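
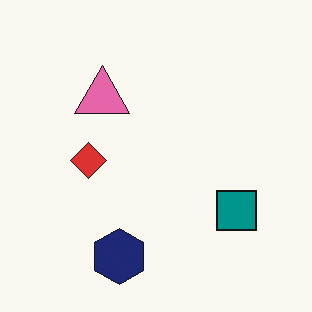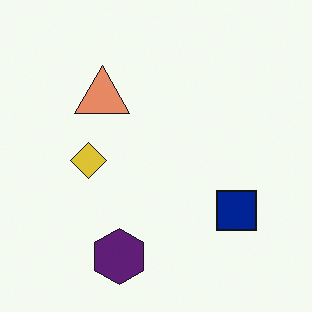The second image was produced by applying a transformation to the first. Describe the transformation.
The second image is the first hue-shifted slightly.

Every shape's color has rotated by the same amount around the hue wheel — a uniform hue shift.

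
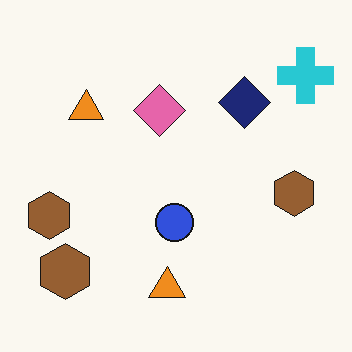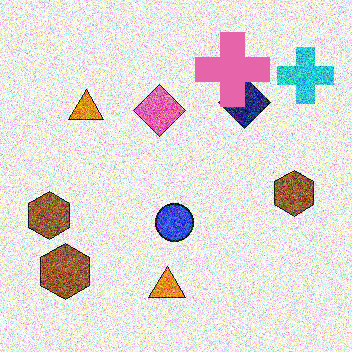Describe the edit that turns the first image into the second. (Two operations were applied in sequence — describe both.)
Degraded with a thick layer of grain, then overlaid with an additional pink cross.

Random speckle covers the whole image, including the flat background. A pink cross appears in the second image that is absent from the first.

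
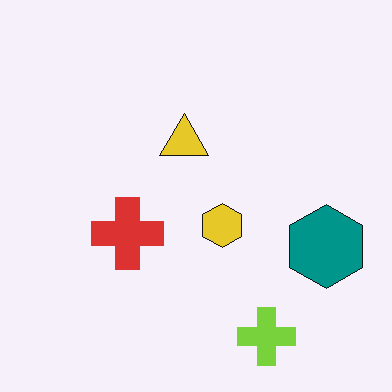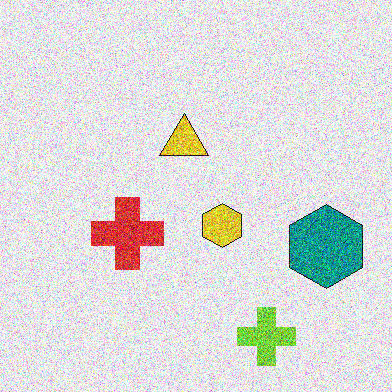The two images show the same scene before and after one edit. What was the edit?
The second image is the first degraded with heavy additive noise.

Random speckle covers the whole image, including the flat background.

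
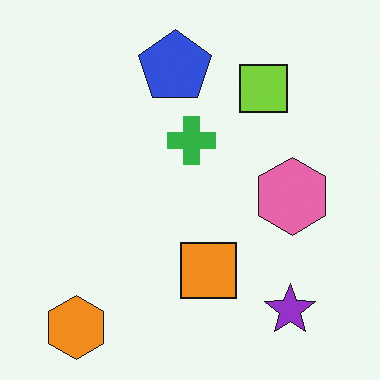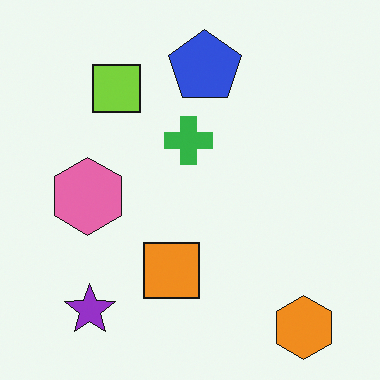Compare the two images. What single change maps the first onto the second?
Flipped horizontally (left ↔ right).

The orange hexagon is in the bottom-left of the first image and the bottom-right of the second — shapes on opposite sides of the vertical midline have swapped in a mirror flip.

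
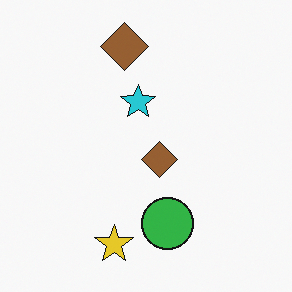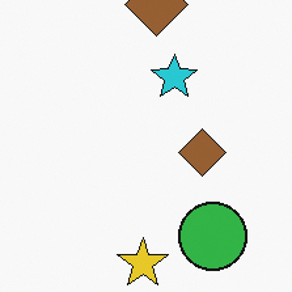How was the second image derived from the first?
Cropped slightly and scaled back up.

The visible shapes are larger and the field of view is narrower; shapes near the original edges may be partly or wholly outside the frame — a crop-and-rescale.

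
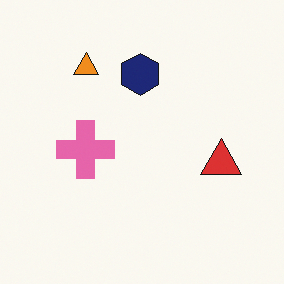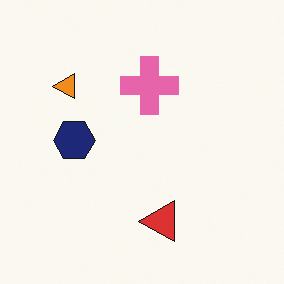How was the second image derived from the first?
The image was transposed (reflected across the top-left ↔ bottom-right diagonal).

Shapes have swapped their row and column positions — what was in the top-right is now in the bottom-left — a diagonal reflection.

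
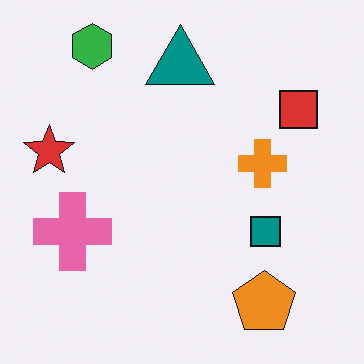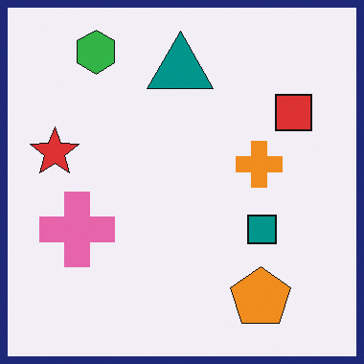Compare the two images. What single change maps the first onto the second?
The transformation is: framed with a navy border.

A solid navy frame runs around the edge of the second image, with the content slightly shrunk inside it.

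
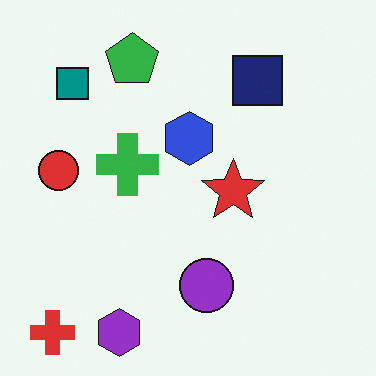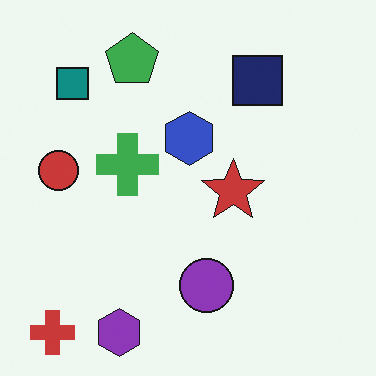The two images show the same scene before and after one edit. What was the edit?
It was slightly desaturated.

All colors are more muted and greyish — a global saturation change.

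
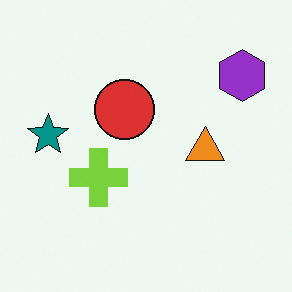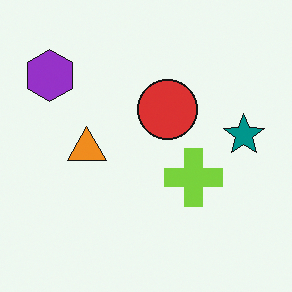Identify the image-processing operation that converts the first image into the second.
The second image is the first flipped horizontally (left ↔ right).

The teal star is in the left of the first image and the right of the second — shapes on opposite sides of the vertical midline have swapped in a mirror flip.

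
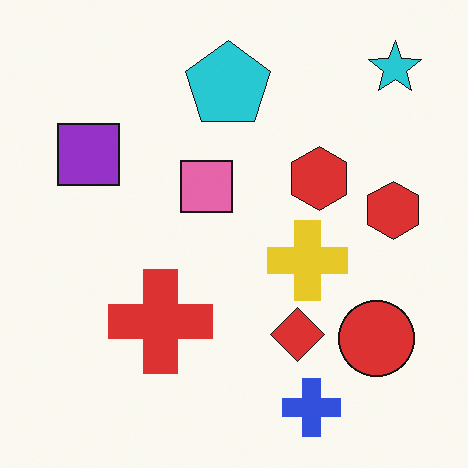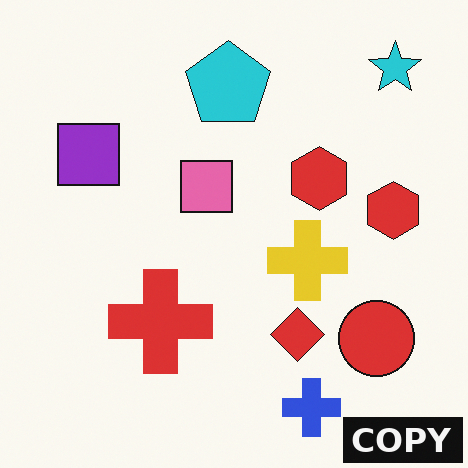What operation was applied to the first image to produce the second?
This is the original image watermarked with the text "COPY" in the lower-right corner.

A dark label reading "COPY" appears in the lower-right corner.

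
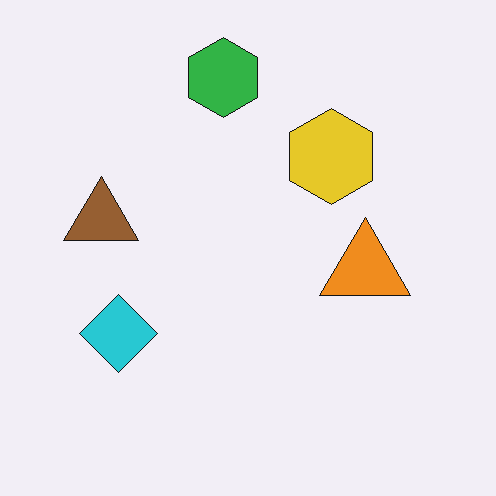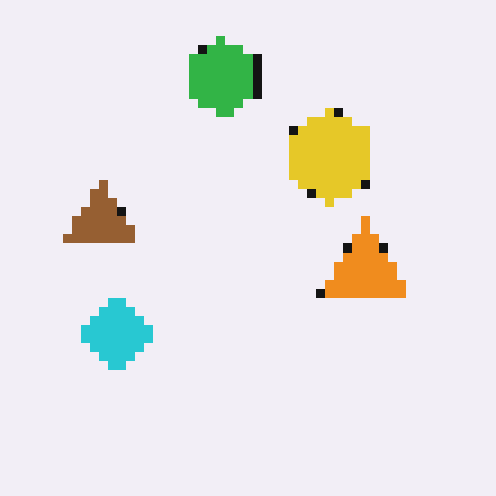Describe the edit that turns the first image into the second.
It was heavily pixelated into large blocks.

Shapes are reduced to large square blocks; fine edges and outlines are lost — a downscale-then-upscale (mosaic) effect.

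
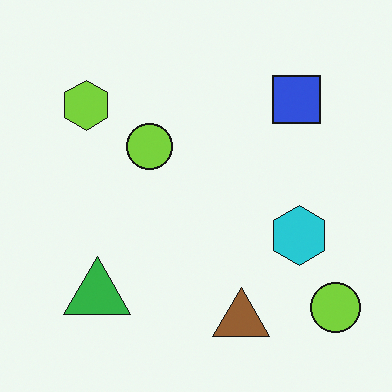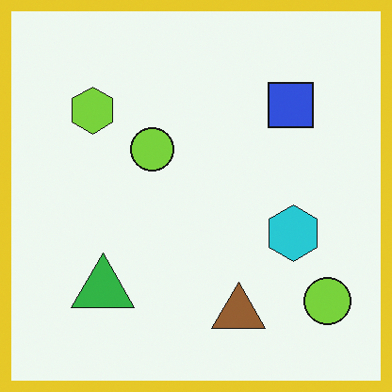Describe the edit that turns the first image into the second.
Framed with a yellow border.

A solid yellow frame runs around the edge of the second image, with the content slightly shrunk inside it.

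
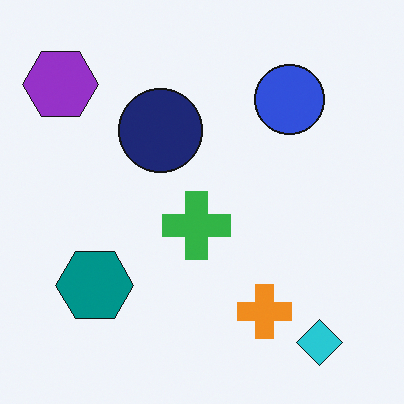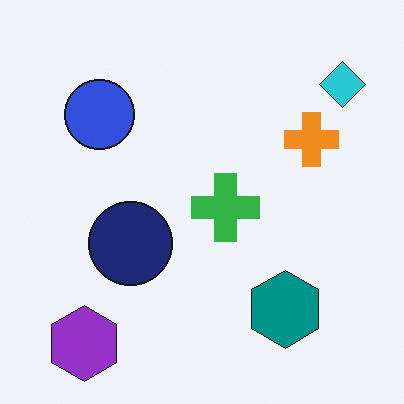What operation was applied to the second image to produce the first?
Rotated 90° clockwise.

The purple hexagon sits in the bottom-left of the second image and the top-left of the first — consistent with a whole-image 90° clockwise rotation.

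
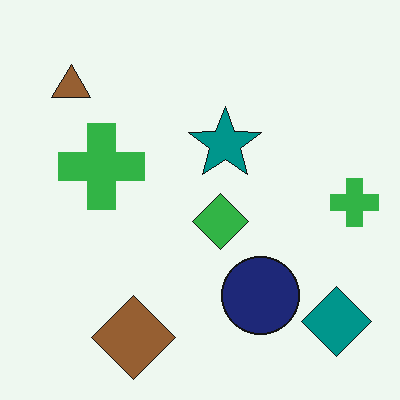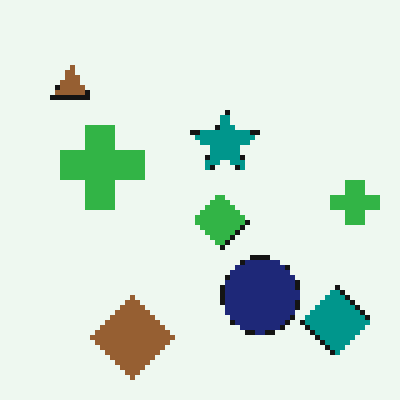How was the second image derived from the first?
This is the original image lightly pixelated (a mild mosaic effect).

Shapes are reduced to large square blocks; fine edges and outlines are lost — a downscale-then-upscale (mosaic) effect.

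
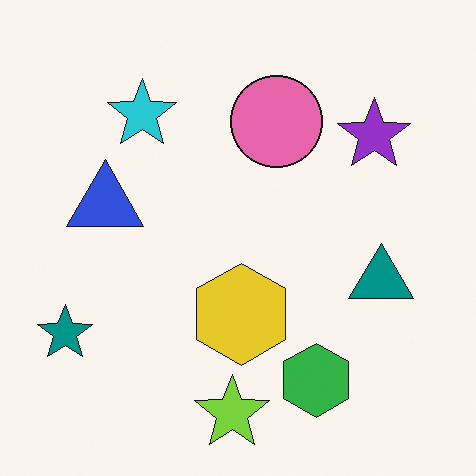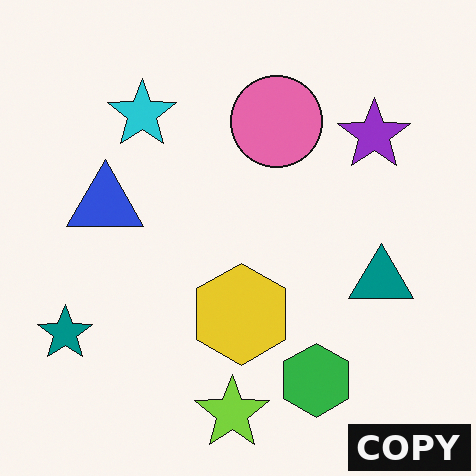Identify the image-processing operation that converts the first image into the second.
Watermarked with the text "COPY" in the lower-right corner.

A dark label reading "COPY" appears in the lower-right corner.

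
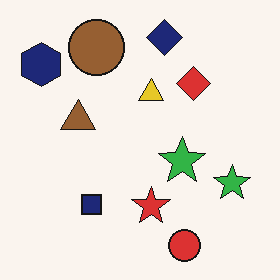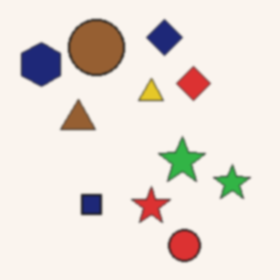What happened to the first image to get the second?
The image was lightly blurred.

Shape edges and outlines are uniformly softened across the whole image.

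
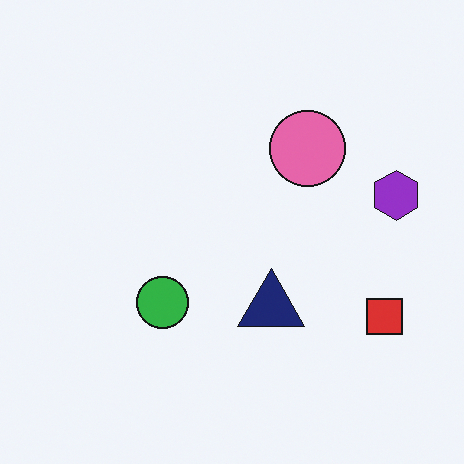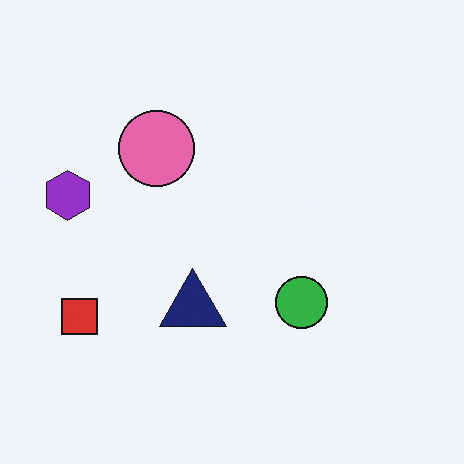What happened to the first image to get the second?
The second image is the first flipped horizontally (left ↔ right).

The purple hexagon is in the right of the first image and the left of the second — shapes on opposite sides of the vertical midline have swapped in a mirror flip.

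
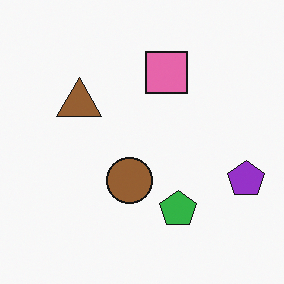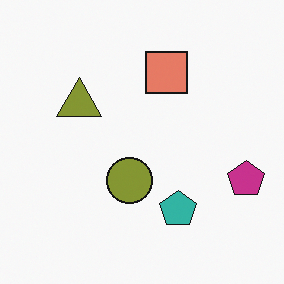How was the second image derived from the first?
The transformation is: hue-shifted slightly.

Every shape's color has rotated by the same amount around the hue wheel — a uniform hue shift.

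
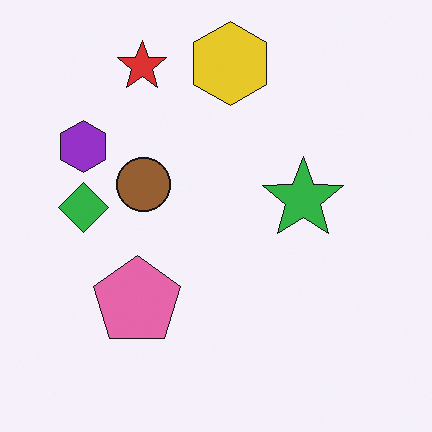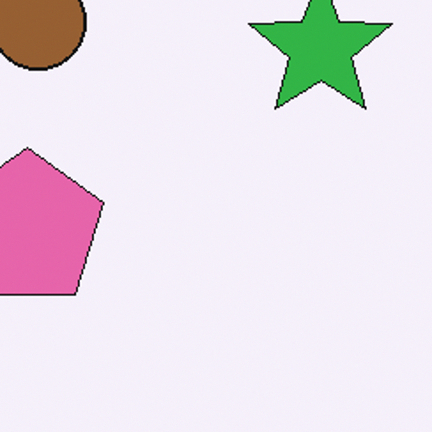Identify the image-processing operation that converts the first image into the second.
Cropped to a noticeably smaller region and rescaled.

The visible shapes are larger and the field of view is narrower; shapes near the original edges may be partly or wholly outside the frame — a crop-and-rescale.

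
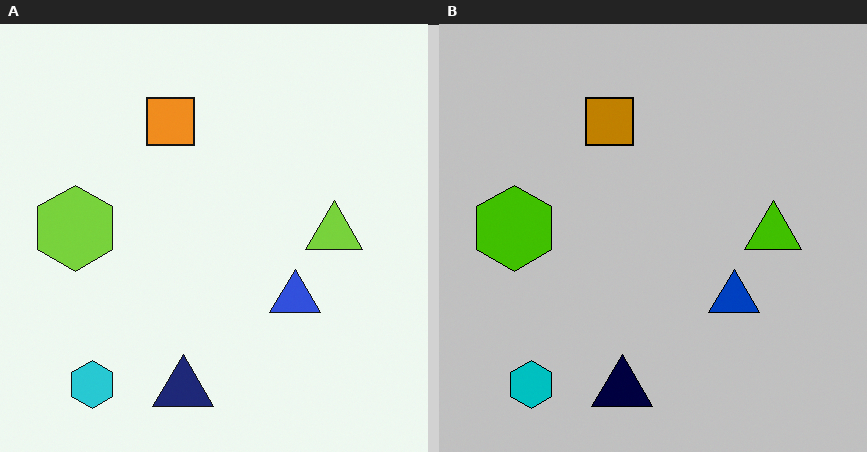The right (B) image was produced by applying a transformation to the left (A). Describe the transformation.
It was heavily posterized to just a handful of flat colors.

Each flat color has snapped to a coarser quantized level — most visibly, the near-white background has dropped to a flat grey.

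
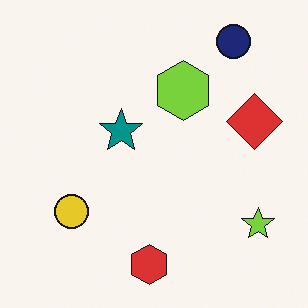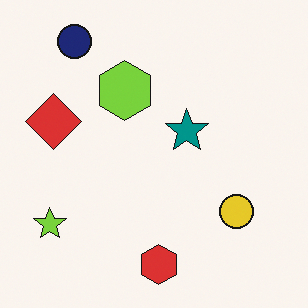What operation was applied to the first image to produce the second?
The transformation is: flipped horizontally (left ↔ right).

The lime star is in the bottom-right of the first image and the bottom-left of the second — shapes on opposite sides of the vertical midline have swapped in a mirror flip.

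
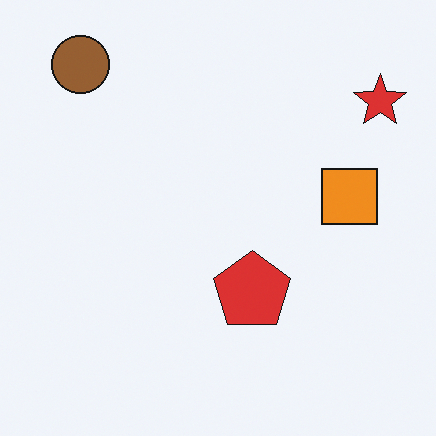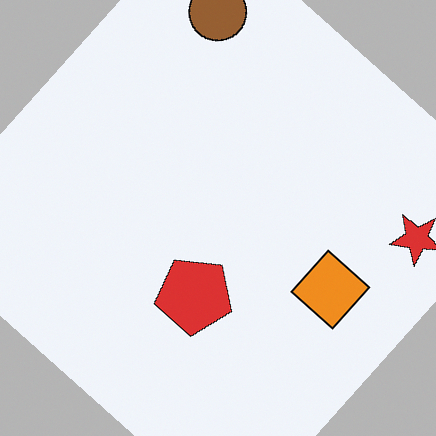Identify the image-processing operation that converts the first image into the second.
The image was rotated clockwise by a large amount — several tens of degrees.

Every shape is tilted by the same angle and the image corners show triangular fill wedges — a whole-image rotation by a non-right angle.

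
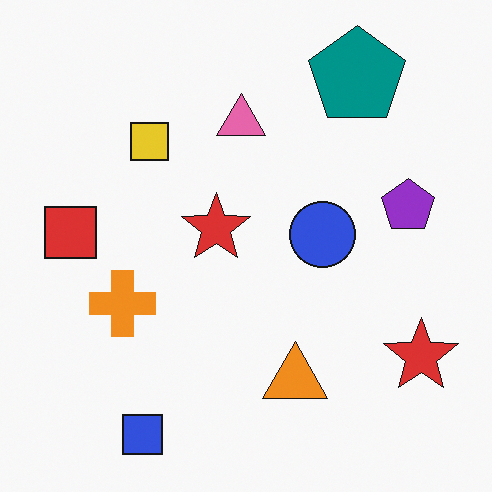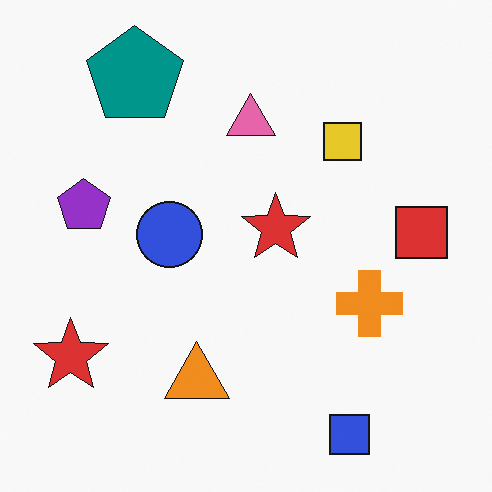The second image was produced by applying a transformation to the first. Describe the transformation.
It was flipped horizontally (left ↔ right).

The red square is in the left of the first image and the right of the second — shapes on opposite sides of the vertical midline have swapped in a mirror flip.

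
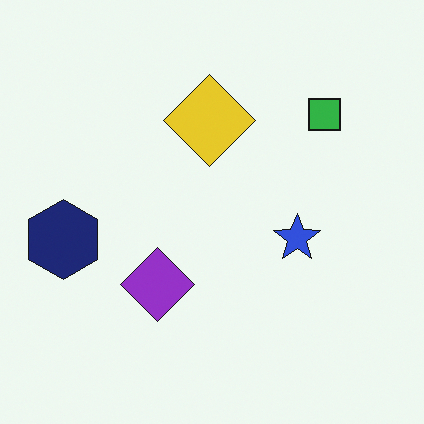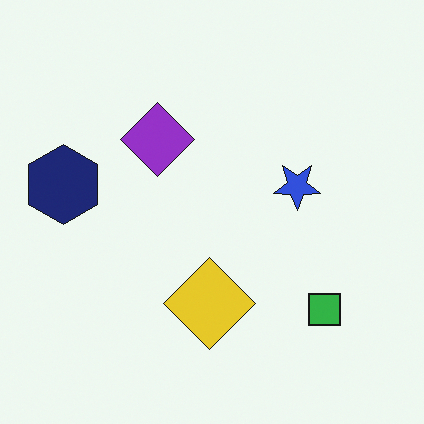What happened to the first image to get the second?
Flipped vertically (top ↔ bottom).

The green square is in the top-right of the first image and the bottom-right of the second — shapes on opposite sides of the horizontal midline have swapped in a mirror flip.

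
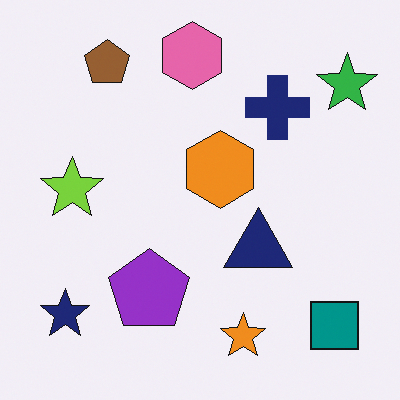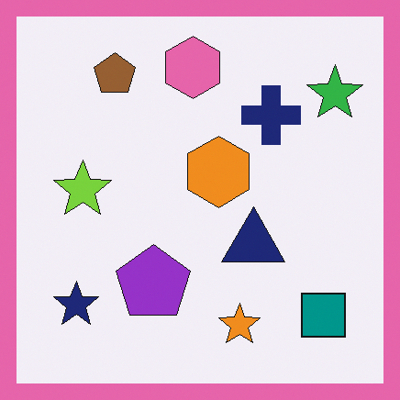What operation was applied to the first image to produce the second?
The transformation is: framed with a pink border.

A solid pink frame runs around the edge of the second image, with the content slightly shrunk inside it.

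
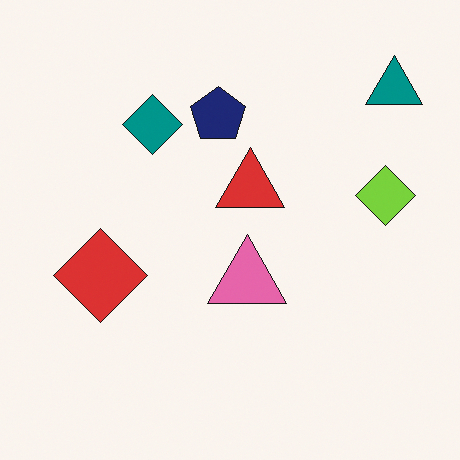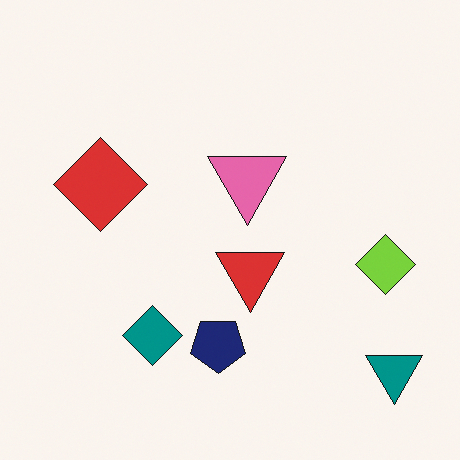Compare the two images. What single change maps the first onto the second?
The transformation is: flipped vertically (top ↔ bottom).

The teal triangle is in the top-right of the first image and the bottom-right of the second — shapes on opposite sides of the horizontal midline have swapped in a mirror flip.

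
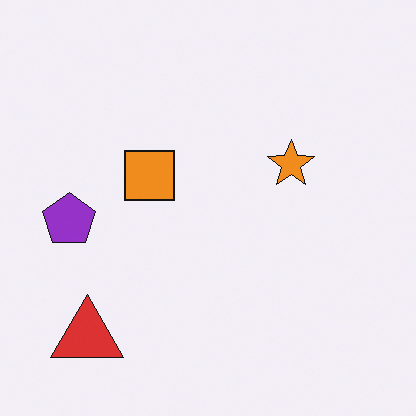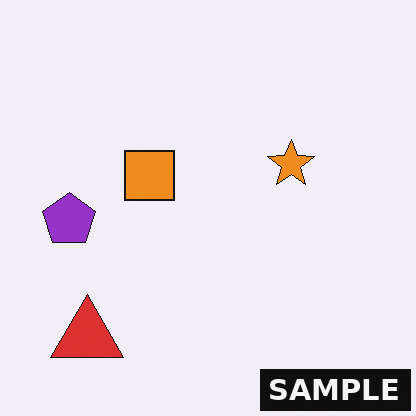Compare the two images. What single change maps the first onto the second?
The second image is the first watermarked with the text "SAMPLE" in the lower-right corner.

A dark label reading "SAMPLE" appears in the lower-right corner.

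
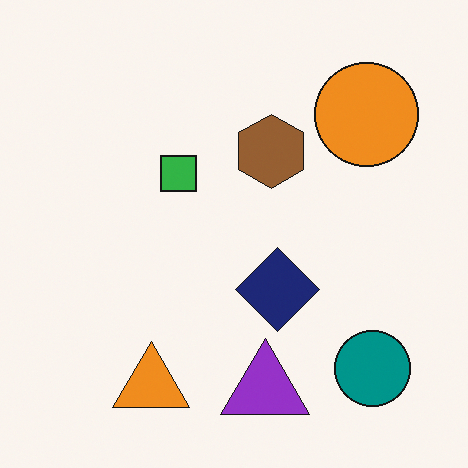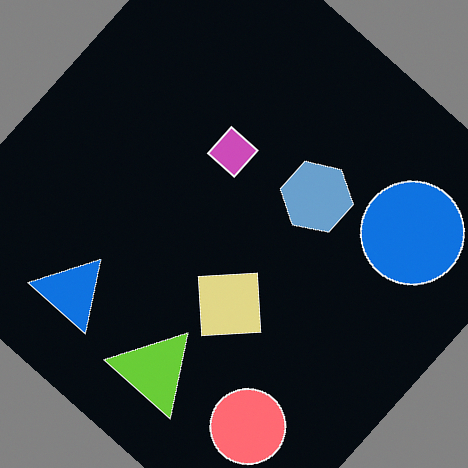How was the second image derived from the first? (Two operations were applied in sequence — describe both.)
Color-inverted (negative), then rotated clockwise by a large amount — several tens of degrees.

The light background has become dark and every shape's color is its complement — a photographic negative. Every shape is tilted by the same angle and the image corners show triangular fill wedges — a whole-image rotation by a non-right angle.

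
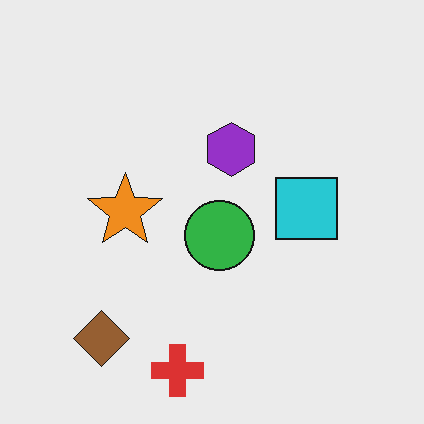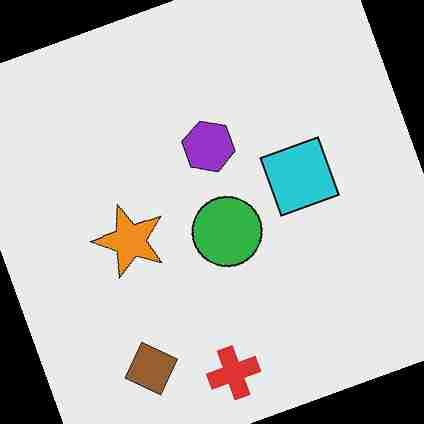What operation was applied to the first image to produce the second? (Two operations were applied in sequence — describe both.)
Rotated counter-clockwise by a clearly visible amount, then heavily JPEG-compressed with obvious blocking artifacts.

Every shape is tilted by the same angle and the image corners show triangular fill wedges — a whole-image rotation by a non-right angle. Blocky 8×8 compression artifacts appear around shape edges and the flat background shows ringing — characteristic JPEG degradation.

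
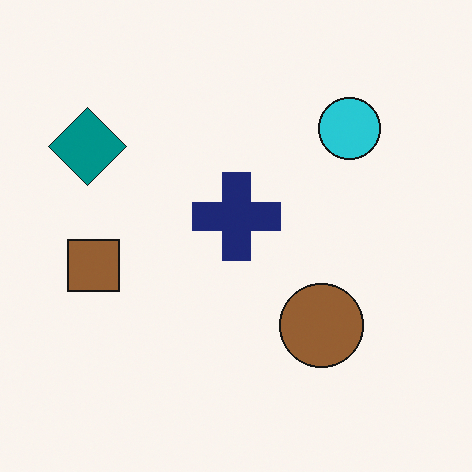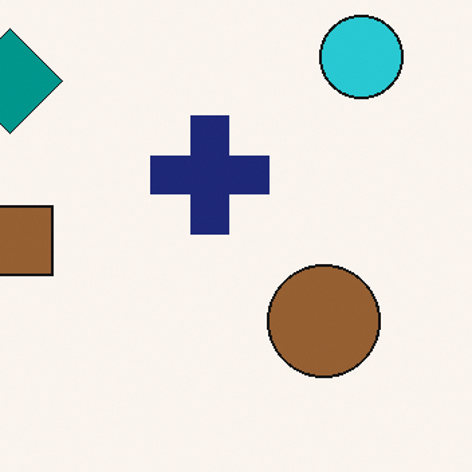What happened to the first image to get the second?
It was cropped to a modestly smaller region and rescaled.

The visible shapes are larger and the field of view is narrower; shapes near the original edges may be partly or wholly outside the frame — a crop-and-rescale.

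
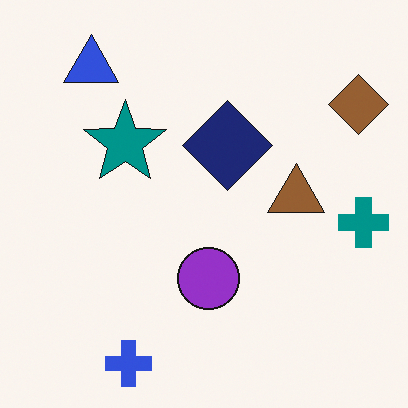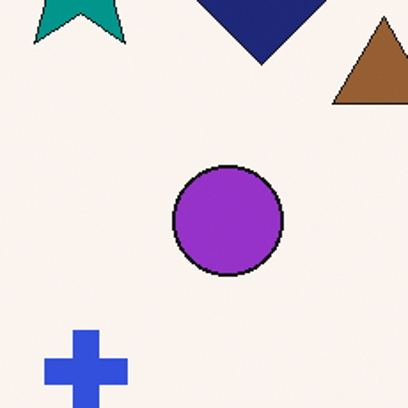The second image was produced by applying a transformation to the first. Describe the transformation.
The transformation is: cropped to a noticeably smaller region and rescaled.

The visible shapes are larger and the field of view is narrower; shapes near the original edges may be partly or wholly outside the frame — a crop-and-rescale.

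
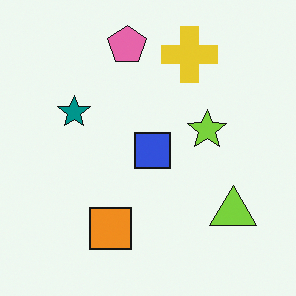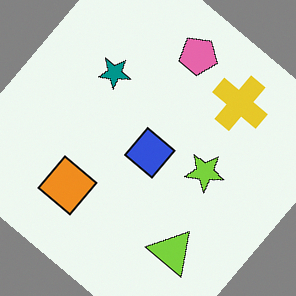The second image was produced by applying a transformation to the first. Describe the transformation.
This is the original image rotated clockwise by a large amount — several tens of degrees.

Every shape is tilted by the same angle and the image corners show triangular fill wedges — a whole-image rotation by a non-right angle.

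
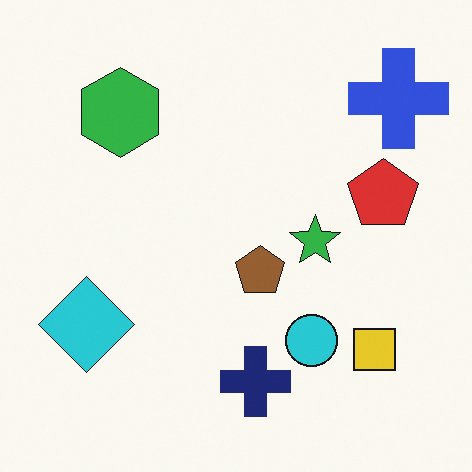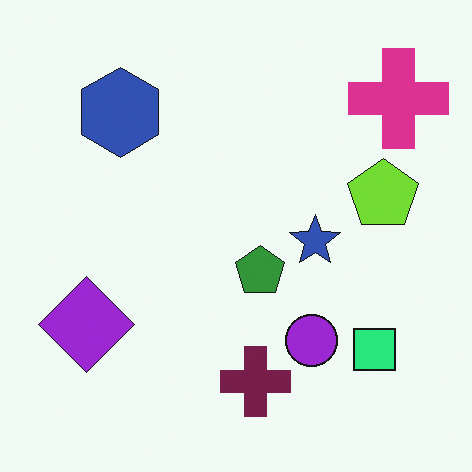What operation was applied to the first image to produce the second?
It was hue-shifted by a moderate amount.

Every shape's color has rotated by the same amount around the hue wheel — a uniform hue shift.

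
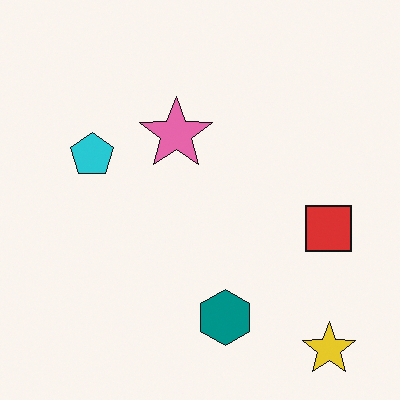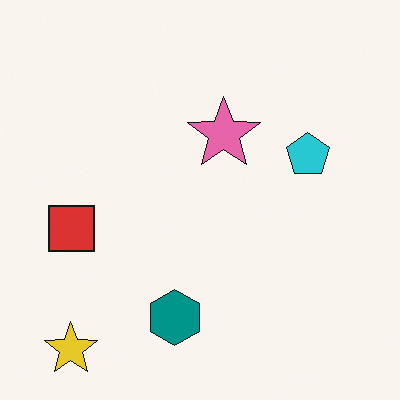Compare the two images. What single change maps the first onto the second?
This is the original image flipped horizontally (left ↔ right).

The yellow star is in the bottom-right of the first image and the bottom-left of the second — shapes on opposite sides of the vertical midline have swapped in a mirror flip.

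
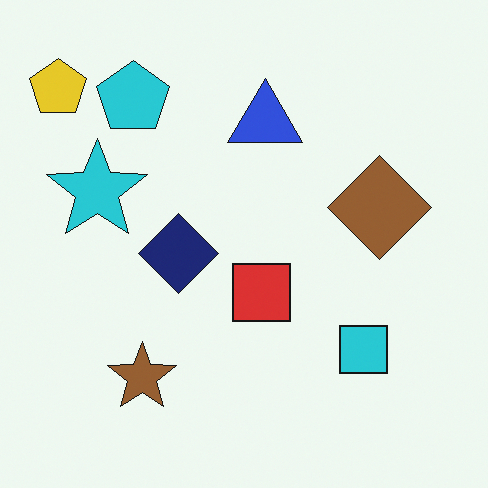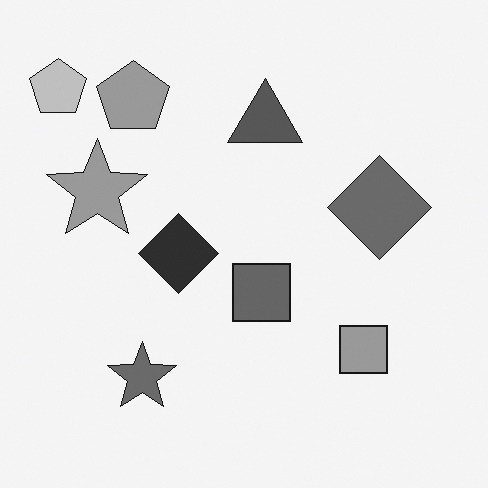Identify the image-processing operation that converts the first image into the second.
It was converted to grayscale.

All color is removed — every shape is now a shade of grey.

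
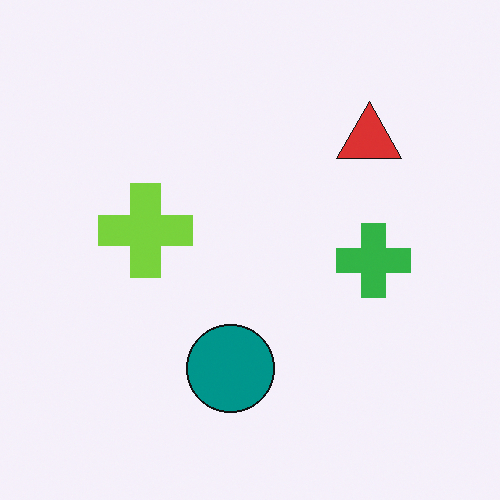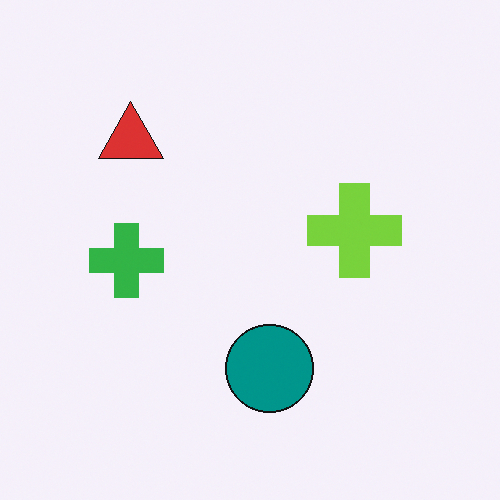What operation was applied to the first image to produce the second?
It was flipped horizontally (left ↔ right).

The green cross is in the right of the first image and the left of the second — shapes on opposite sides of the vertical midline have swapped in a mirror flip.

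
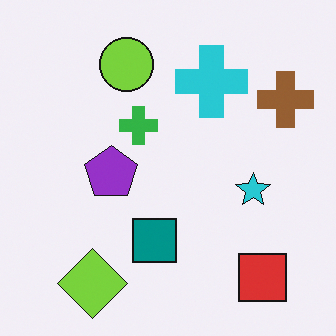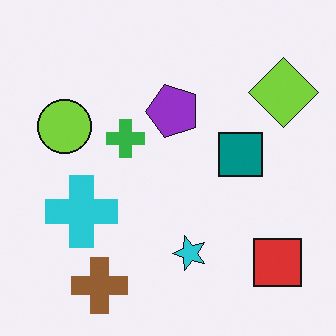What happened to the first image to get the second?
This is the original image transposed (reflected across the top-left ↔ bottom-right diagonal).

Shapes have swapped their row and column positions — what was in the top-right is now in the bottom-left — a diagonal reflection.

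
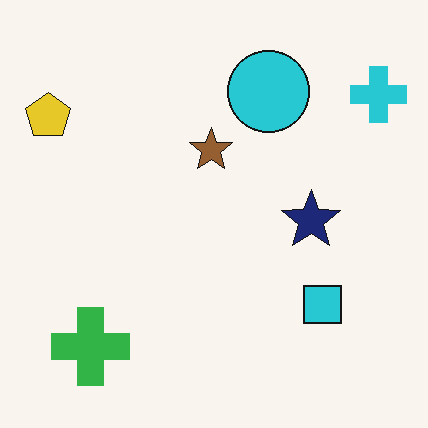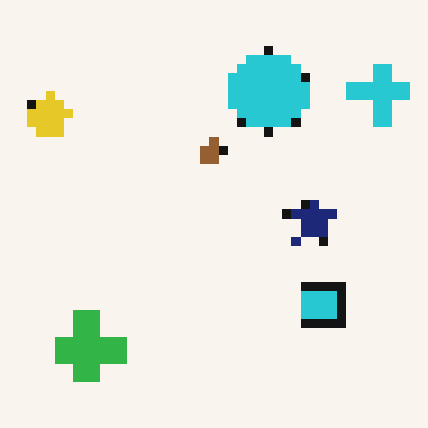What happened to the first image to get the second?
The second image is the first heavily pixelated into large blocks.

Shapes are reduced to large square blocks; fine edges and outlines are lost — a downscale-then-upscale (mosaic) effect.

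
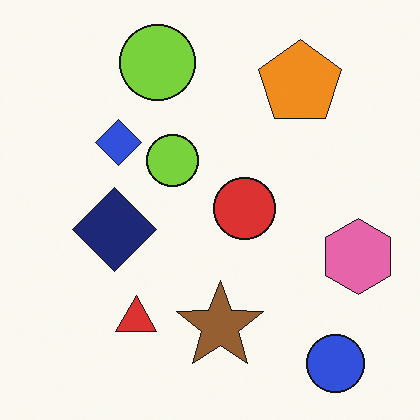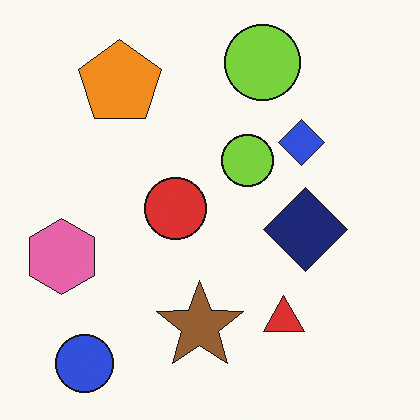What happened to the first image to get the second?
Flipped horizontally (left ↔ right).

The pink hexagon is in the right of the first image and the left of the second — shapes on opposite sides of the vertical midline have swapped in a mirror flip.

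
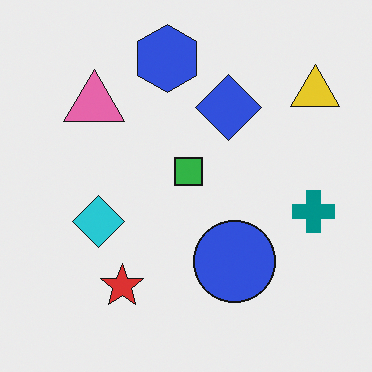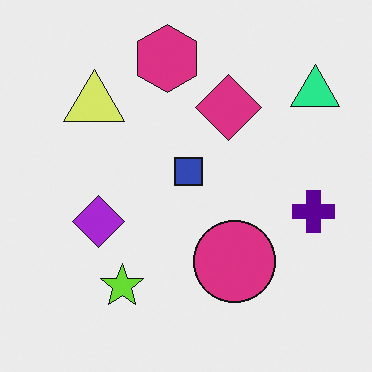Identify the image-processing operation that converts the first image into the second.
Hue-shifted through roughly a third of the color wheel.

Every shape's color has rotated by the same amount around the hue wheel — a uniform hue shift.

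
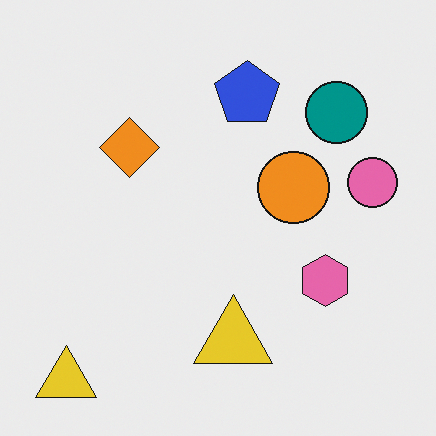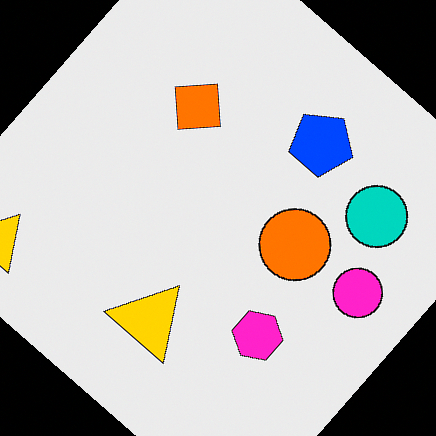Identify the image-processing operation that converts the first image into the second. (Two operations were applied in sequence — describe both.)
The image was rotated clockwise by a large amount — several tens of degrees, then made much more vivid (saturation change).

Every shape is tilted by the same angle and the image corners show triangular fill wedges — a whole-image rotation by a non-right angle. All colors are more vivid — a global saturation change.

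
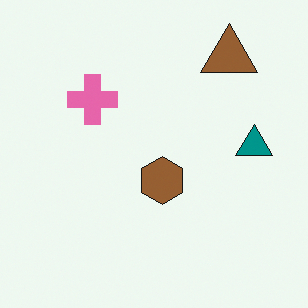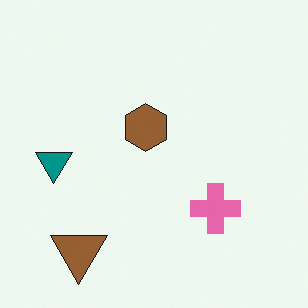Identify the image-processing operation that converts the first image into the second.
The image was rotated 180°.

The brown triangle sits in the top-right of the first image and the bottom-left of the second — consistent with a whole-image 180° rotation.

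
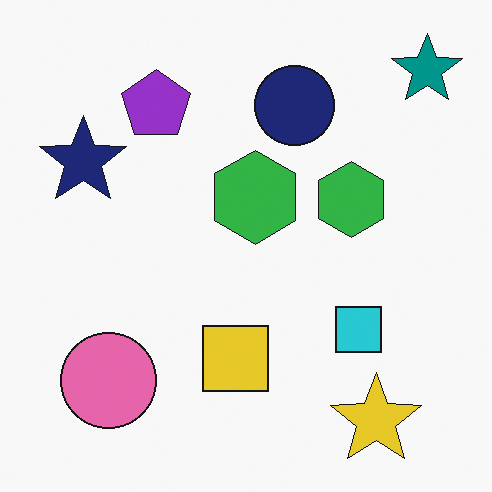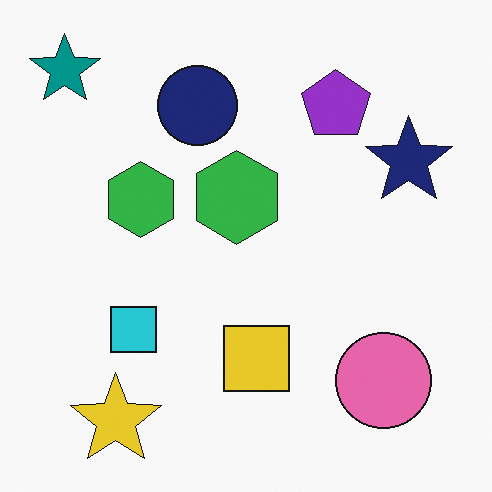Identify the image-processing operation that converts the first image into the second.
The transformation is: flipped horizontally (left ↔ right).

The teal star is in the top-right of the first image and the top-left of the second — shapes on opposite sides of the vertical midline have swapped in a mirror flip.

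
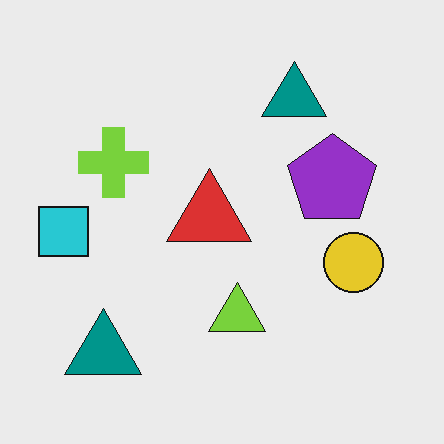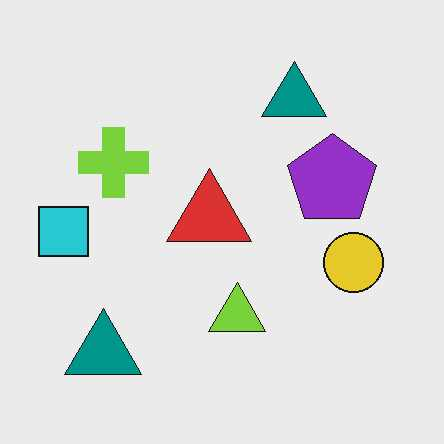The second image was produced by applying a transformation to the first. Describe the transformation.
This is the original image JPEG-compressed with visible artifacts.

Blocky 8×8 compression artifacts appear around shape edges and the flat background shows ringing — characteristic JPEG degradation.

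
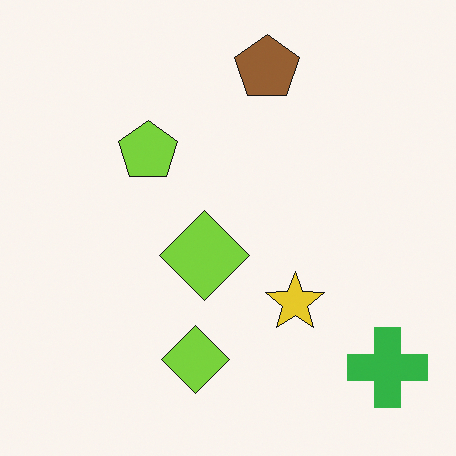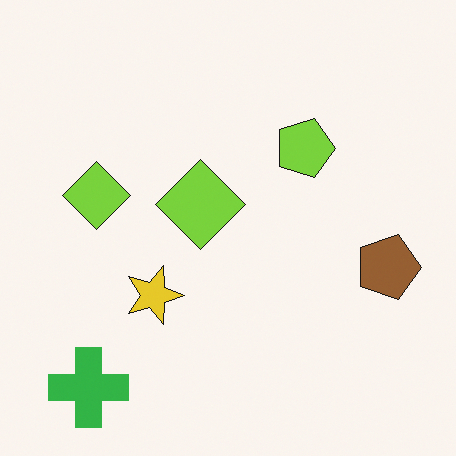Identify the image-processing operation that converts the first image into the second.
It was rotated 90° clockwise.

The green cross sits in the bottom-right of the first image and the bottom-left of the second — consistent with a whole-image 90° clockwise rotation.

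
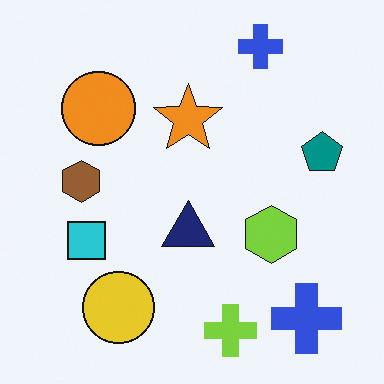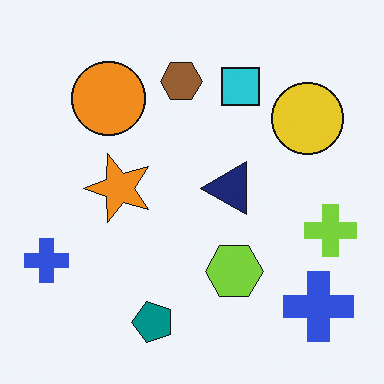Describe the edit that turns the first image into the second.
It was transposed (reflected across the top-left ↔ bottom-right diagonal).

Shapes have swapped their row and column positions — what was in the top-right is now in the bottom-left — a diagonal reflection.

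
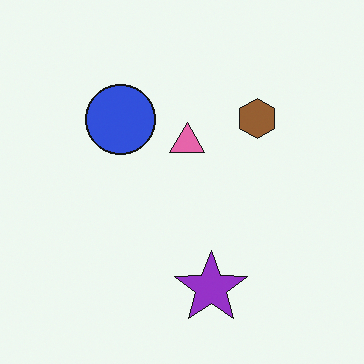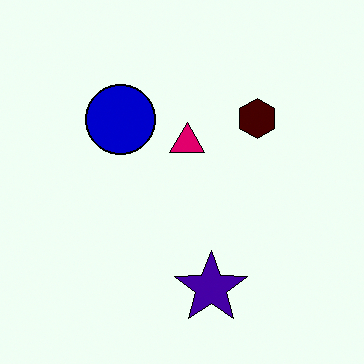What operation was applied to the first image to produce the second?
The image was given much higher contrast.

Tones are pushed away from mid-grey across the whole image — a global contrast change.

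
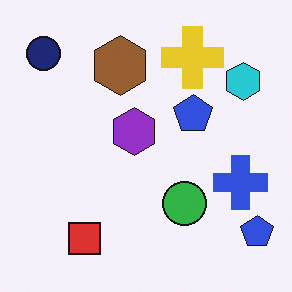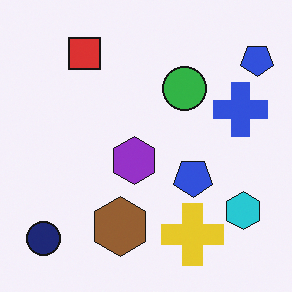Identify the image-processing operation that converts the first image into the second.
The image was flipped vertically (top ↔ bottom).

The navy circle is in the top-left of the first image and the bottom-left of the second — shapes on opposite sides of the horizontal midline have swapped in a mirror flip.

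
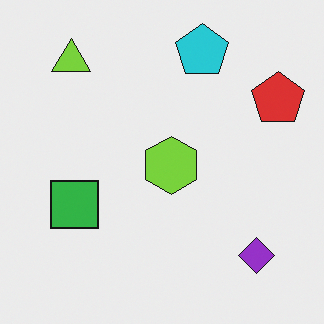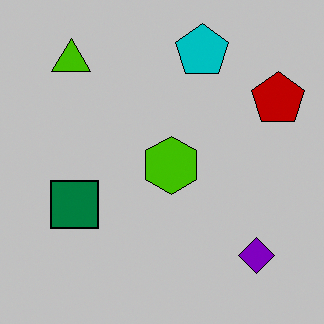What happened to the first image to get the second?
It was heavily posterized to just a handful of flat colors.

Each flat color has snapped to a coarser quantized level — most visibly, the near-white background has dropped to a flat grey.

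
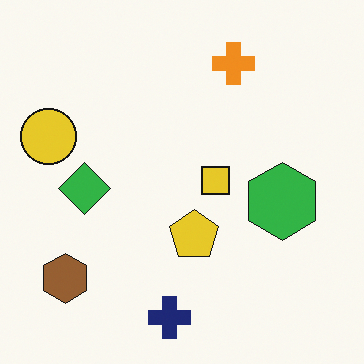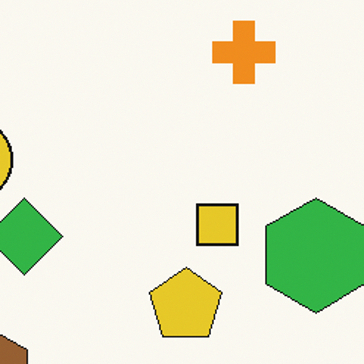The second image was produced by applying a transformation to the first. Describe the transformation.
Cropped to a modestly smaller region and rescaled.

The visible shapes are larger and the field of view is narrower; shapes near the original edges may be partly or wholly outside the frame — a crop-and-rescale.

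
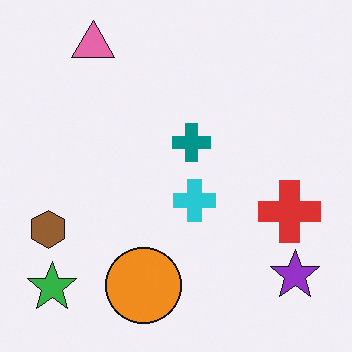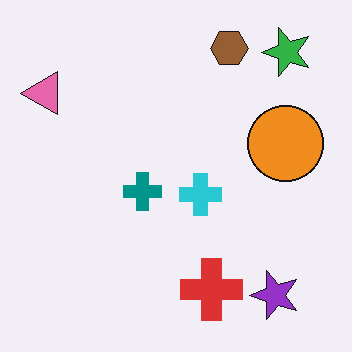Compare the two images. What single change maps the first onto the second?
It was transposed (reflected across the top-left ↔ bottom-right diagonal).

Shapes have swapped their row and column positions — what was in the top-right is now in the bottom-left — a diagonal reflection.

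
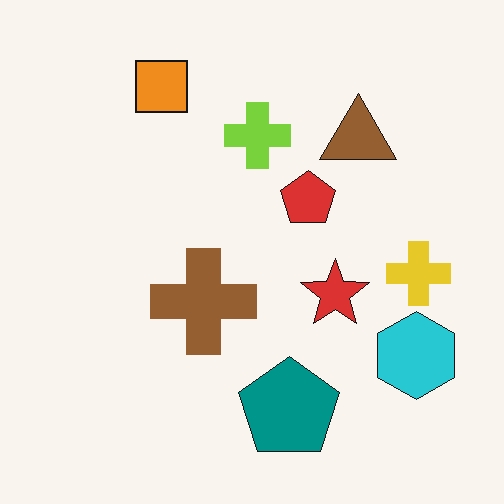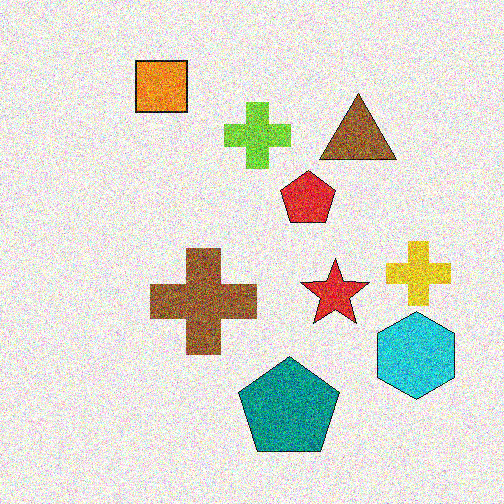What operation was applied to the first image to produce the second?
The second image is the first degraded with a thick layer of grain.

Random speckle covers the whole image, including the flat background.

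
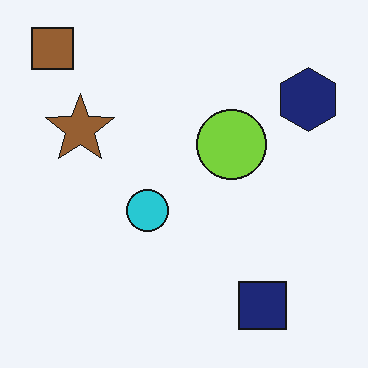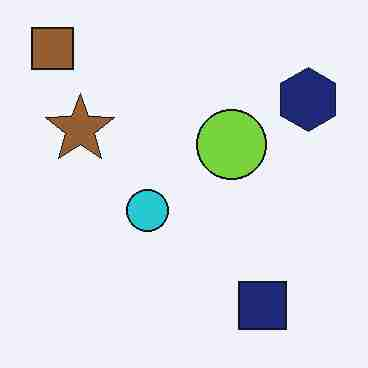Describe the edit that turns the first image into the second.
The image was heavily JPEG-compressed with obvious blocking artifacts.

Blocky 8×8 compression artifacts appear around shape edges and the flat background shows ringing — characteristic JPEG degradation.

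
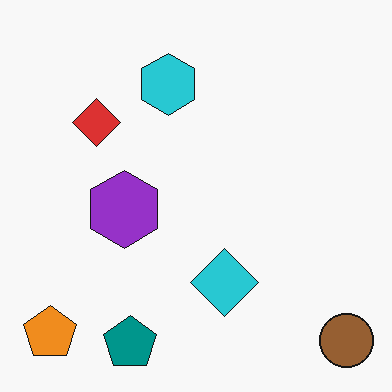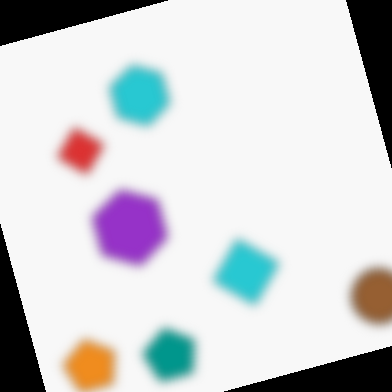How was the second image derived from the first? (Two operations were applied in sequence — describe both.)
The image was strongly gaussian-blurred, then rotated counter-clockwise by a clearly visible amount.

Shape edges and outlines are uniformly softened across the whole image. Every shape is tilted by the same angle and the image corners show triangular fill wedges — a whole-image rotation by a non-right angle.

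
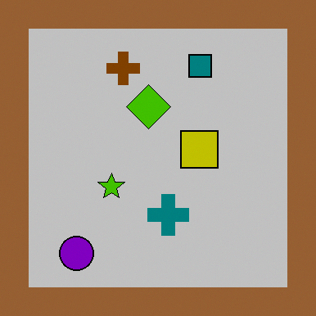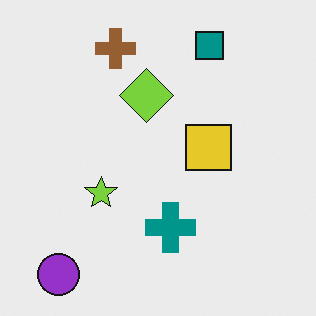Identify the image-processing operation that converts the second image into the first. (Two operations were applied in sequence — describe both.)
This is the original image heavily posterized to just a handful of flat colors, then framed with a brown border.

Each flat color has snapped to a coarser quantized level — most visibly, the near-white background has dropped to a flat grey. A solid brown frame runs around the edge of the first image, with the content slightly shrunk inside it.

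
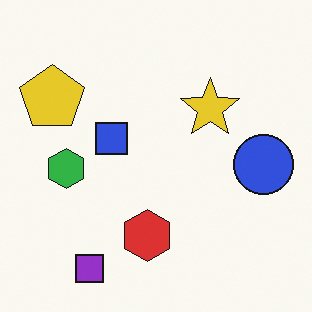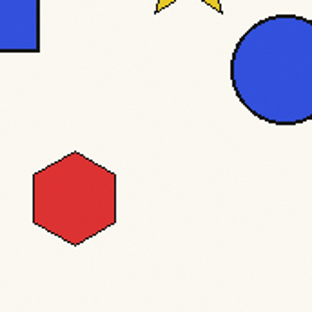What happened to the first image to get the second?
The second image is the first cropped to a noticeably smaller region and rescaled.

The visible shapes are larger and the field of view is narrower; shapes near the original edges may be partly or wholly outside the frame — a crop-and-rescale.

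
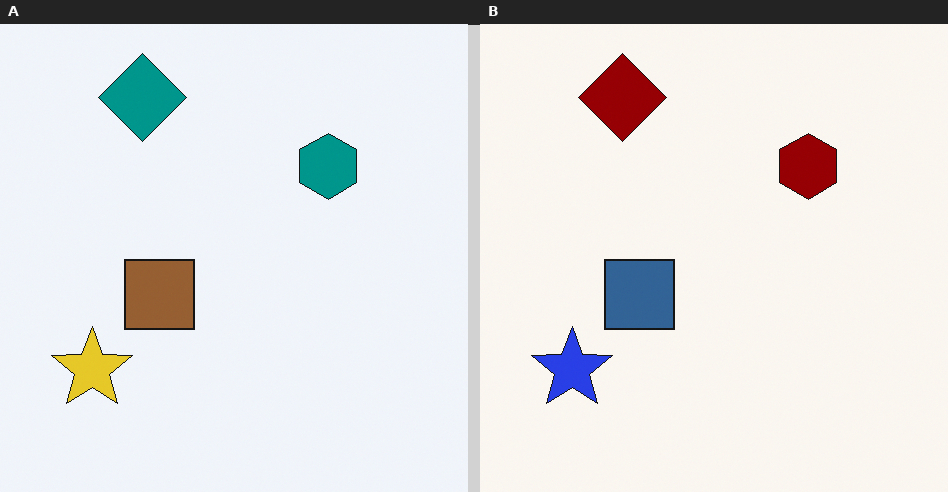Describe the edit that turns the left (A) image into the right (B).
The image was hue-shifted by a large amount.

Every shape's color has rotated by the same amount around the hue wheel — a uniform hue shift.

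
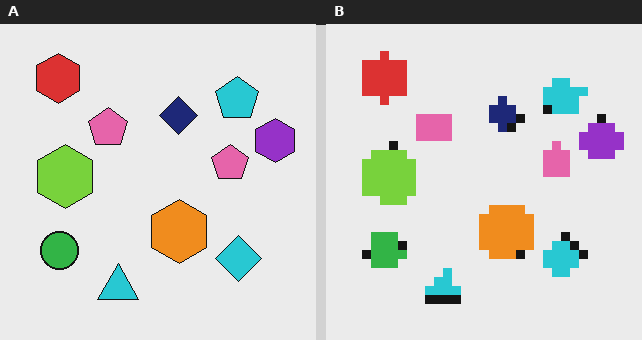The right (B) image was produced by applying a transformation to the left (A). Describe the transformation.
The right (B) image is the left (A) heavily pixelated into large blocks.

Shapes are reduced to large square blocks; fine edges and outlines are lost — a downscale-then-upscale (mosaic) effect.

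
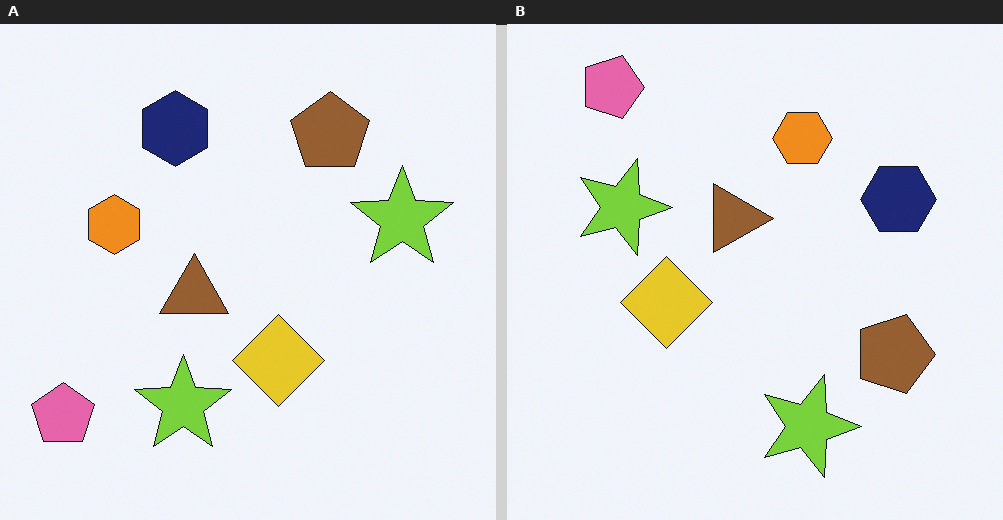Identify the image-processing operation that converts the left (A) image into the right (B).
The transformation is: rotated 90° clockwise.

The pink pentagon sits in the bottom-left of the left (A) image and the top-left of the right (B) — consistent with a whole-image 90° clockwise rotation.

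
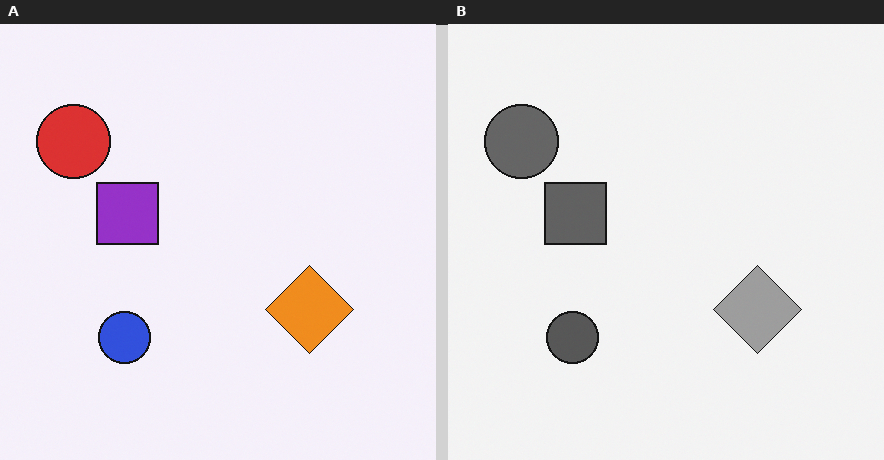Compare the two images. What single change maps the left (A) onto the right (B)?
It was converted to grayscale.

All color is removed — every shape is now a shade of grey.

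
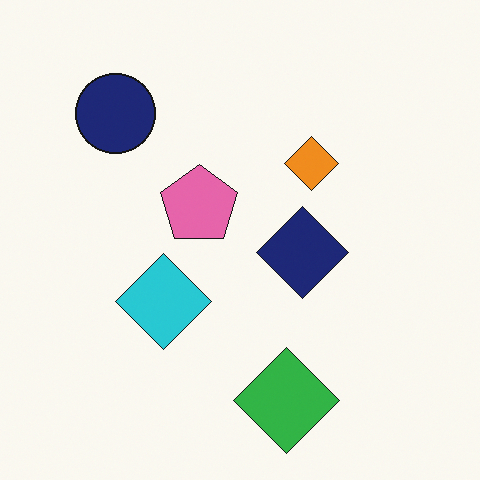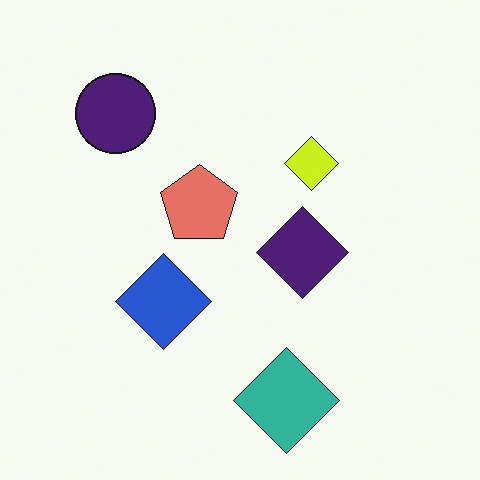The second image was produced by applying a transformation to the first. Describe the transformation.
The second image is the first hue-shifted slightly.

Every shape's color has rotated by the same amount around the hue wheel — a uniform hue shift.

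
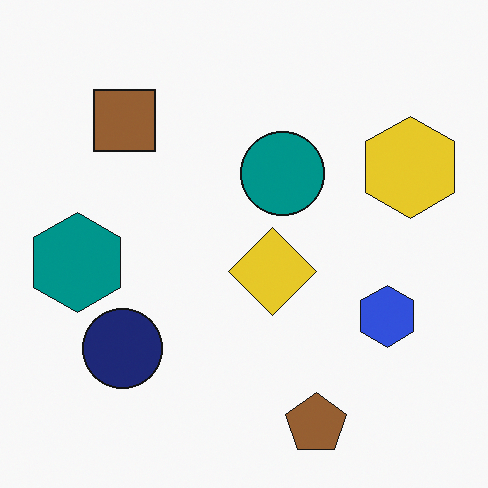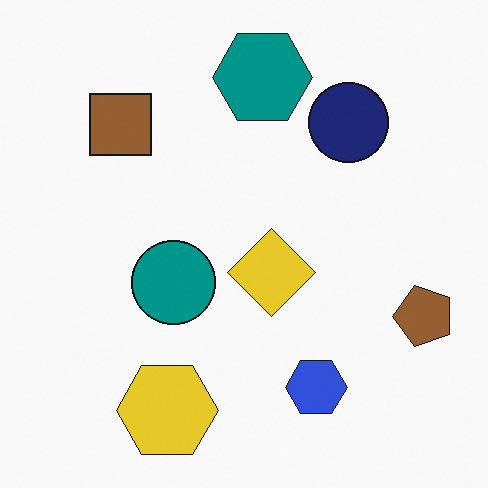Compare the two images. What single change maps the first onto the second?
The image was transposed (reflected across the top-left ↔ bottom-right diagonal).

Shapes have swapped their row and column positions — what was in the top-right is now in the bottom-left — a diagonal reflection.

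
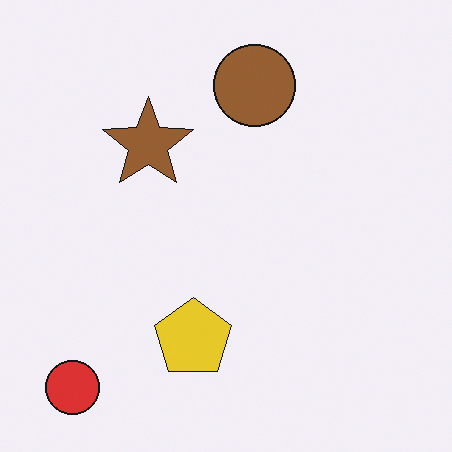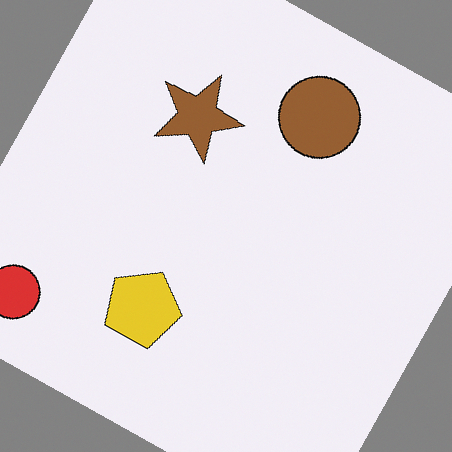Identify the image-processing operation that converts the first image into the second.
It was rotated clockwise by a moderate amount.

Every shape is tilted by the same angle and the image corners show triangular fill wedges — a whole-image rotation by a non-right angle.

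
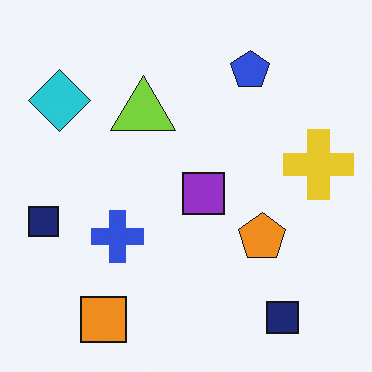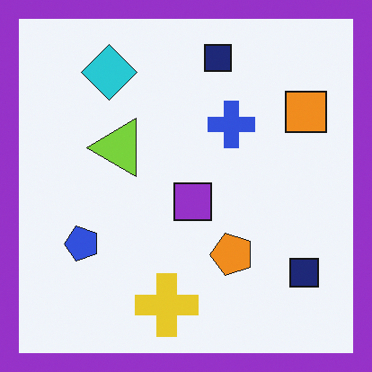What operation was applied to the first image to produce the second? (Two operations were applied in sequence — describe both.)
The image was transposed (reflected across the top-left ↔ bottom-right diagonal), then framed with a purple border.

Shapes have swapped their row and column positions — what was in the top-right is now in the bottom-left — a diagonal reflection. A solid purple frame runs around the edge of the second image, with the content slightly shrunk inside it.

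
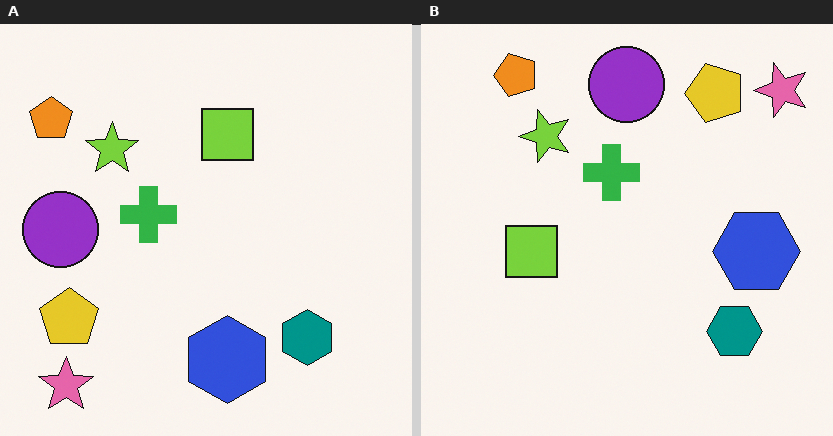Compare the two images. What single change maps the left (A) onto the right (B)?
The right (B) image is the left (A) transposed (reflected across the top-left ↔ bottom-right diagonal).

Shapes have swapped their row and column positions — what was in the top-right is now in the bottom-left — a diagonal reflection.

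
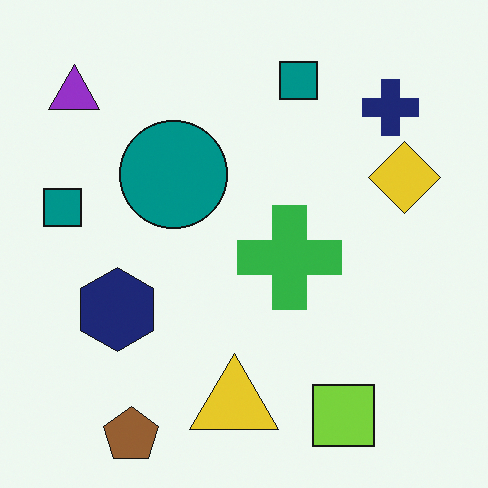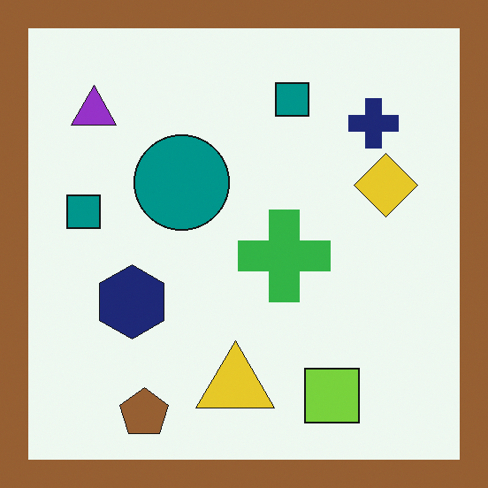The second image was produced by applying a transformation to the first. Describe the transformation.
It was framed with a brown border.

A solid brown frame runs around the edge of the second image, with the content slightly shrunk inside it.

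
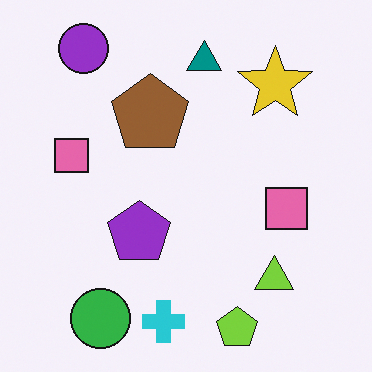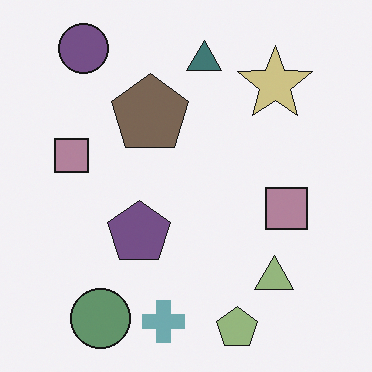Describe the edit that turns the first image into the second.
This is the original image made much more muted (saturation change).

All colors are more muted and greyish — a global saturation change.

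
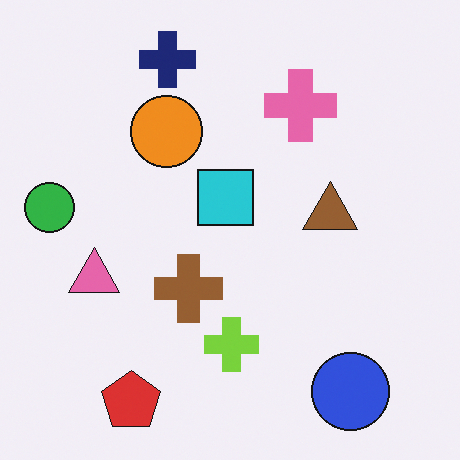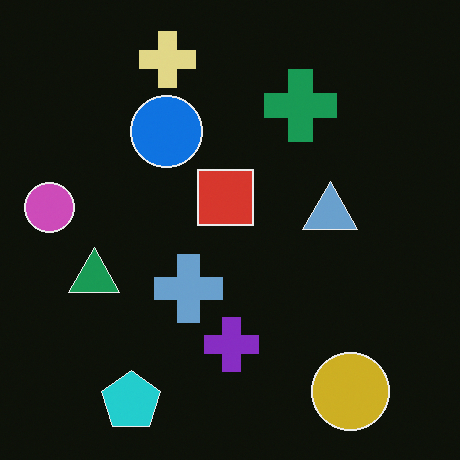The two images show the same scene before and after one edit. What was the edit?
The image was color-inverted (negative).

The light background has become dark and every shape's color is its complement — a photographic negative.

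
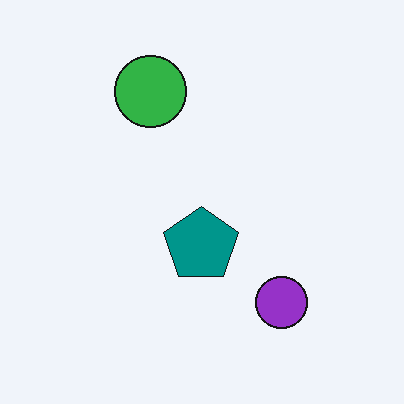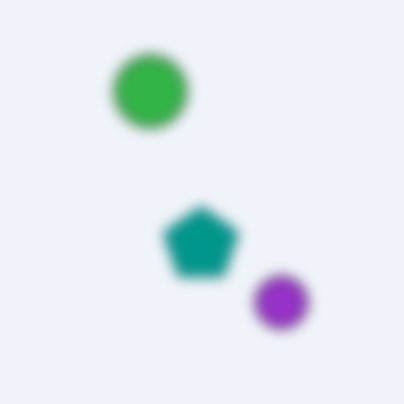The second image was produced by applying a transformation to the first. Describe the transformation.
Strongly gaussian-blurred.

Shape edges and outlines are uniformly softened across the whole image.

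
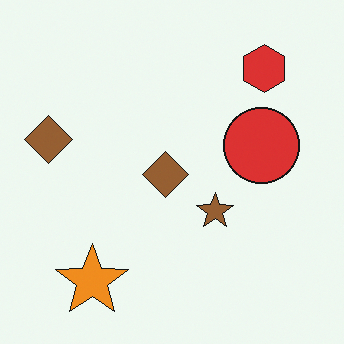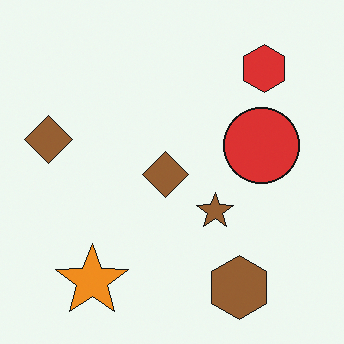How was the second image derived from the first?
The image was overlaid with an additional brown hexagon.

A brown hexagon appears in the second image that is absent from the first.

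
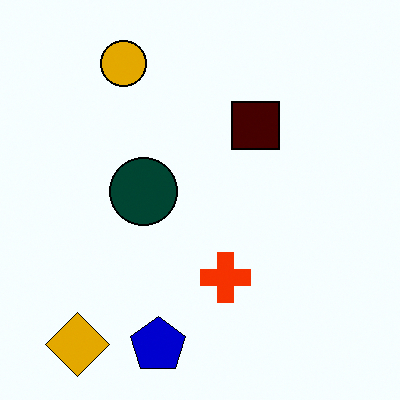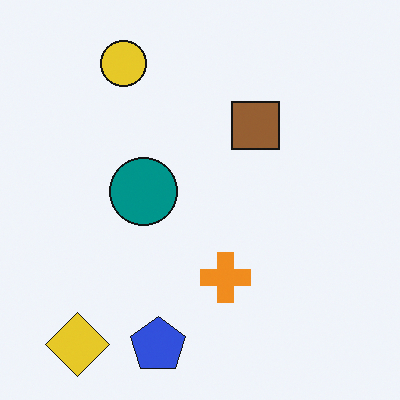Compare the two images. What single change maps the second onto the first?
The image was given much higher contrast.

Tones are pushed away from mid-grey across the whole image — a global contrast change.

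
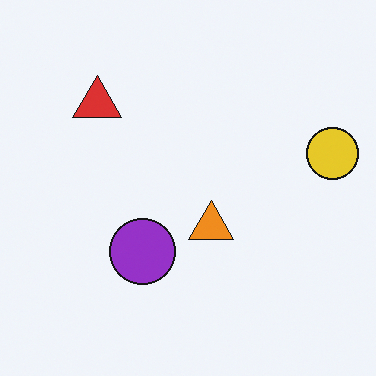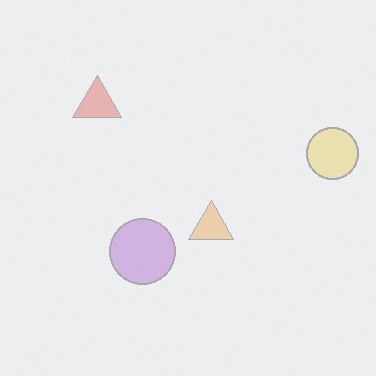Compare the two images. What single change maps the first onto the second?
The image was given much lower contrast.

Tones are pushed toward mid-grey across the whole image — a global contrast change.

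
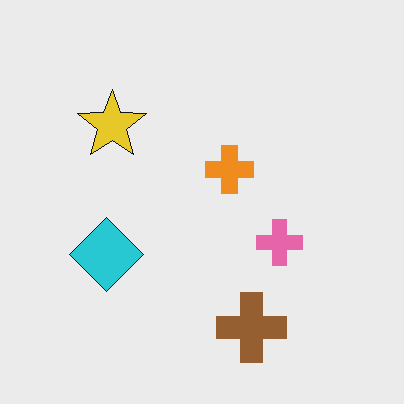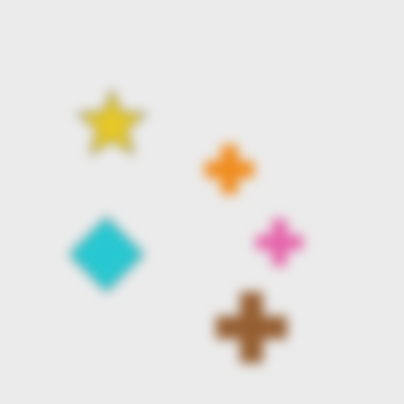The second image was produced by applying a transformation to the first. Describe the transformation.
It was heavily blurred.

Shape edges and outlines are uniformly softened across the whole image.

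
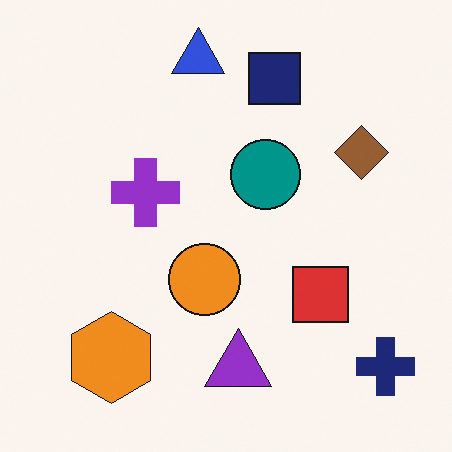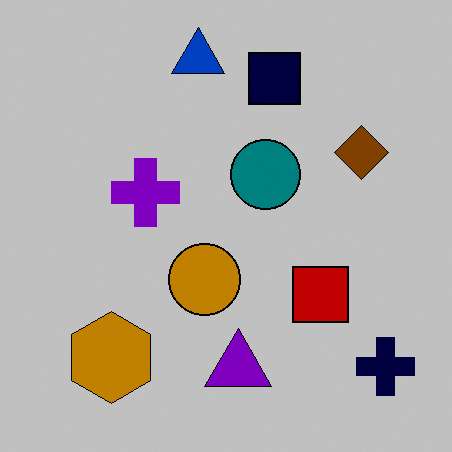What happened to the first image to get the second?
This is the original image heavily posterized to just a handful of flat colors.

Each flat color has snapped to a coarser quantized level — most visibly, the near-white background has dropped to a flat grey.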